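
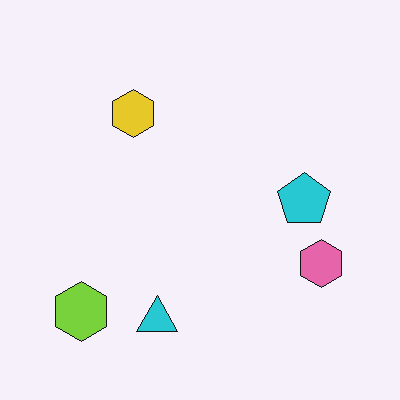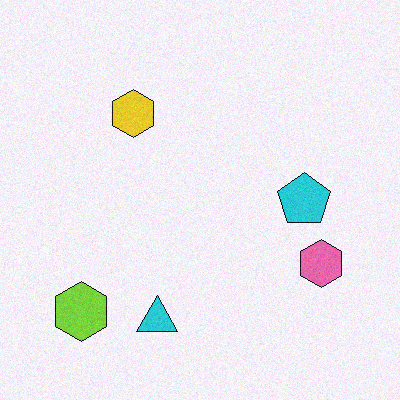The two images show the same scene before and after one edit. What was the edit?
The second image is the first degraded with subtle gaussian noise.

Random speckle covers the whole image, including the flat background.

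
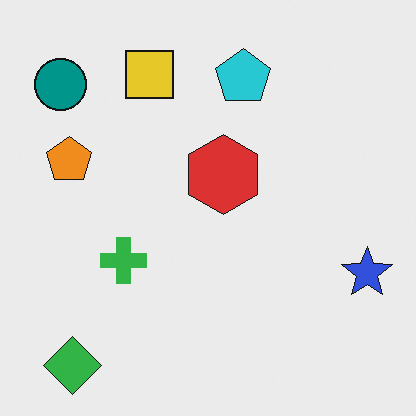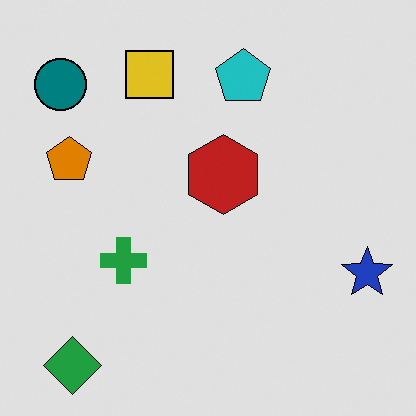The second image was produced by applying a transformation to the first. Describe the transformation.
It was moderately posterized.

Each flat color has snapped to a coarser quantized level — most visibly, the near-white background has dropped to a flat grey.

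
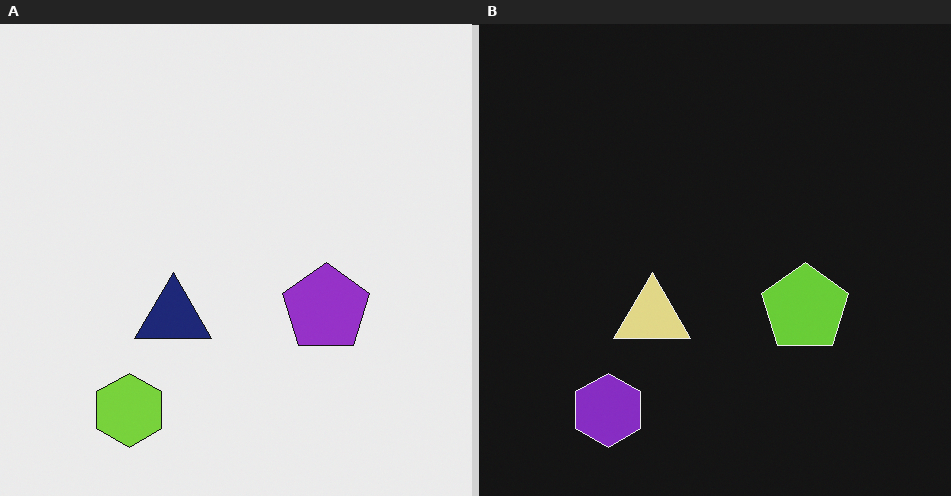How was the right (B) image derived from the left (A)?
The transformation is: color-inverted (negative).

The light background has become dark and every shape's color is its complement — a photographic negative.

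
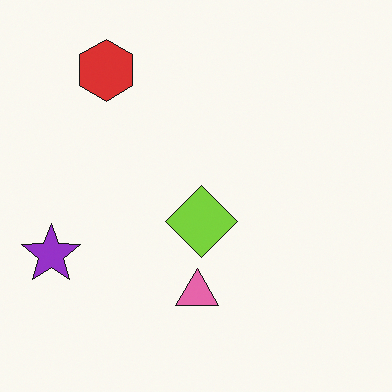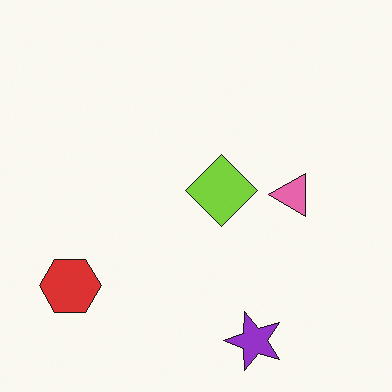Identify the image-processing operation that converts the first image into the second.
The image was rotated 90° counter-clockwise.

The purple star sits in the left of the first image and the bottom of the second — consistent with a whole-image 90° counter-clockwise rotation.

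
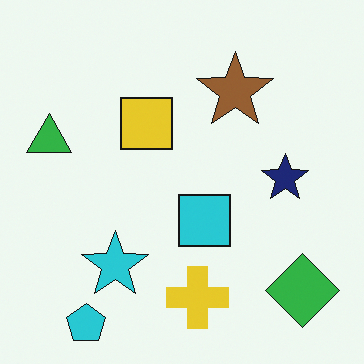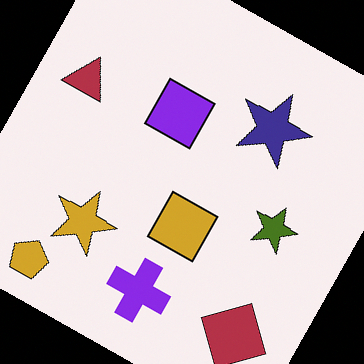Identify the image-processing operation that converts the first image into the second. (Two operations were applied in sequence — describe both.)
Hue-shifted through roughly half the color wheel, then rotated clockwise by a moderate amount.

Every shape's color has rotated by the same amount around the hue wheel — a uniform hue shift. Every shape is tilted by the same angle and the image corners show triangular fill wedges — a whole-image rotation by a non-right angle.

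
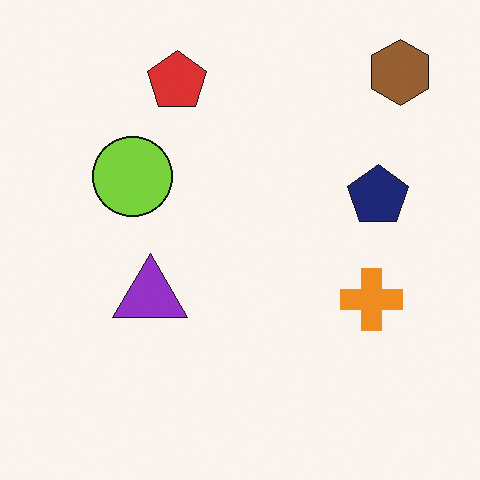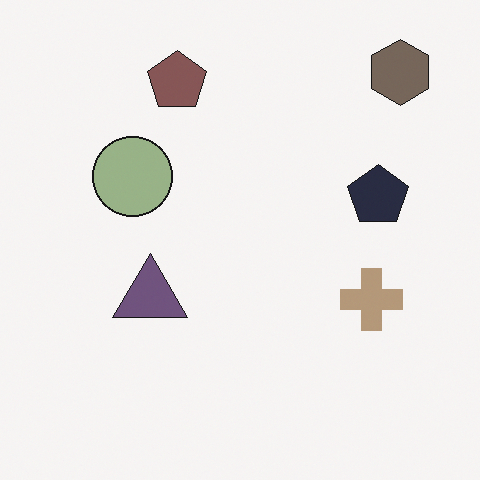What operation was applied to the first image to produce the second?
It was made much more muted (saturation change).

All colors are more muted and greyish — a global saturation change.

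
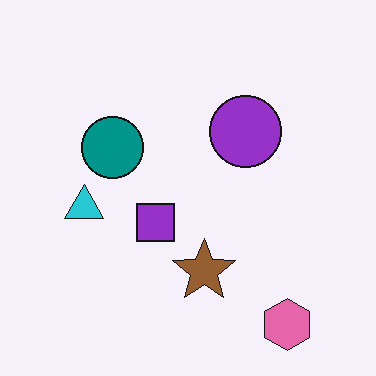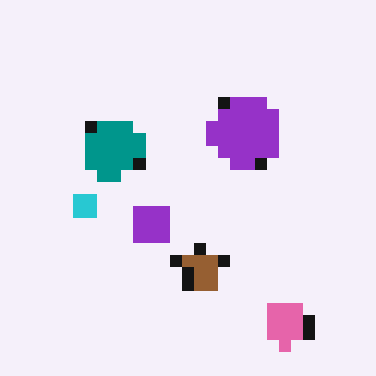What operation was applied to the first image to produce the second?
This is the original image heavily pixelated into large blocks.

Shapes are reduced to large square blocks; fine edges and outlines are lost — a downscale-then-upscale (mosaic) effect.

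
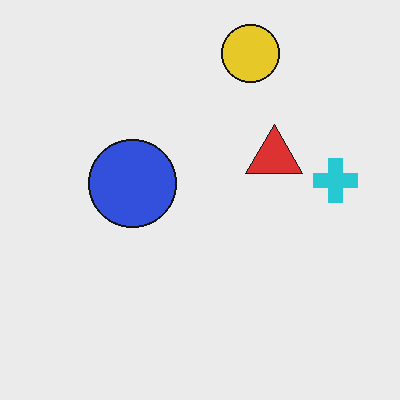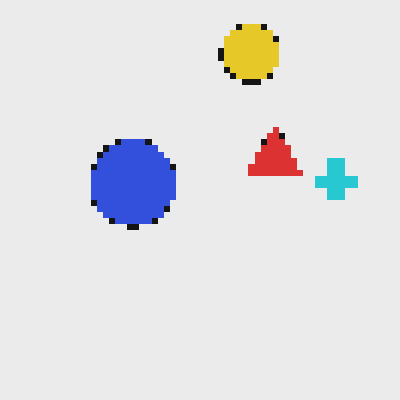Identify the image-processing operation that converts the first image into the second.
This is the original image pixelated into visible square blocks.

Shapes are reduced to large square blocks; fine edges and outlines are lost — a downscale-then-upscale (mosaic) effect.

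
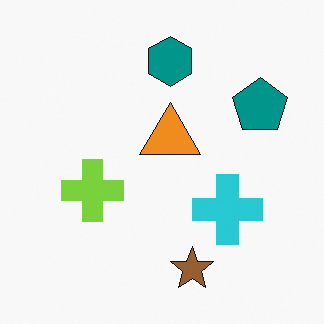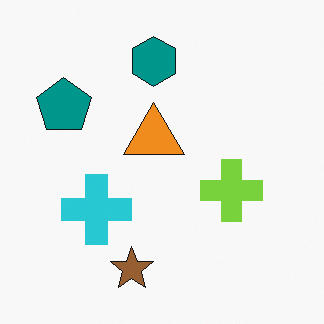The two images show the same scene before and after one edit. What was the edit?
This is the original image flipped horizontally (left ↔ right).

The teal pentagon is in the top-right of the first image and the top-left of the second — shapes on opposite sides of the vertical midline have swapped in a mirror flip.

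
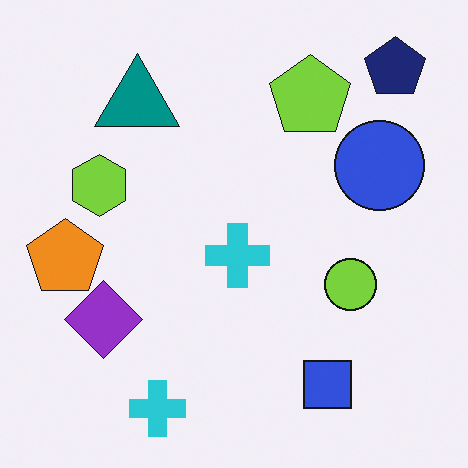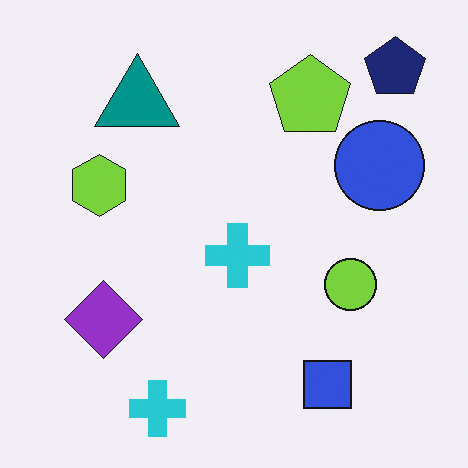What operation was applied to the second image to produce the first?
The first image is the second overlaid with an additional orange pentagon.

An orange pentagon appears in the first image that is absent from the second.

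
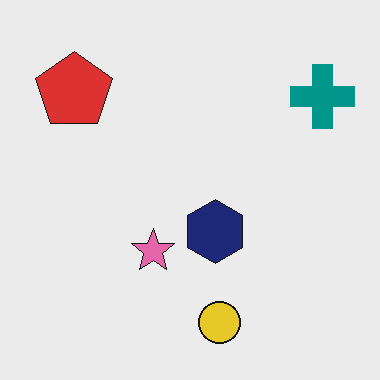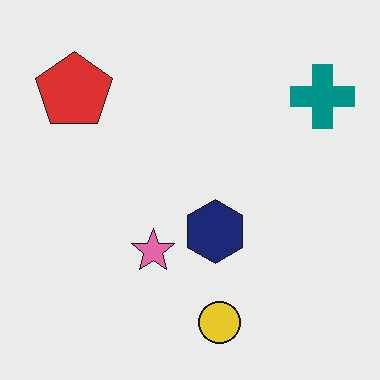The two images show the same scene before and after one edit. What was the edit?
This is the original image given moderate JPEG compression.

Blocky 8×8 compression artifacts appear around shape edges and the flat background shows ringing — characteristic JPEG degradation.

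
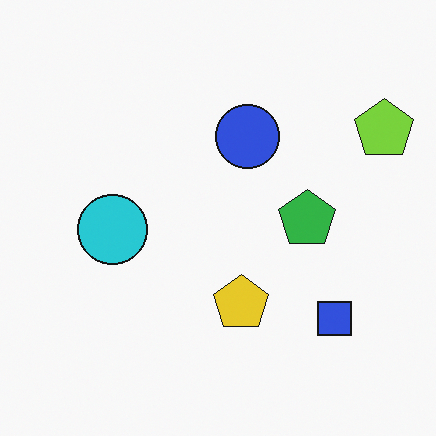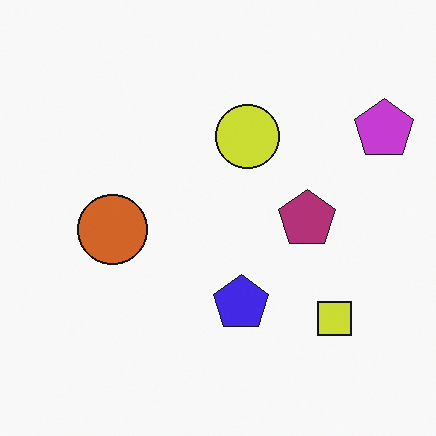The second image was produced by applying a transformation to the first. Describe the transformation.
Hue-shifted by a large amount.

Every shape's color has rotated by the same amount around the hue wheel — a uniform hue shift.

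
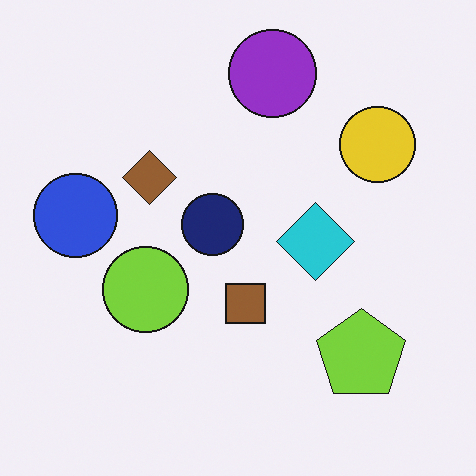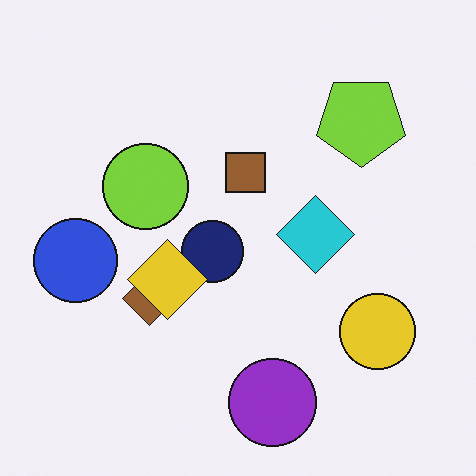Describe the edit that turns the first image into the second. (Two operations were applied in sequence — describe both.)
The second image is the first flipped vertically (top ↔ bottom), then overlaid with an additional yellow diamond.

The purple circle is in the top of the first image and the bottom of the second — shapes on opposite sides of the horizontal midline have swapped in a mirror flip. A yellow diamond appears in the second image that is absent from the first.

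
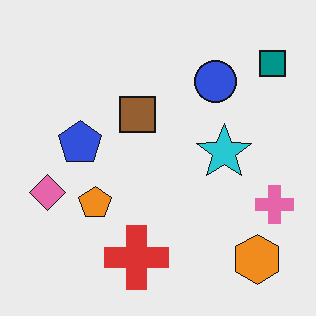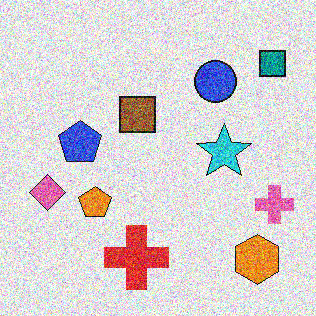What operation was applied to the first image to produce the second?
The transformation is: degraded with a thick layer of grain.

Random speckle covers the whole image, including the flat background.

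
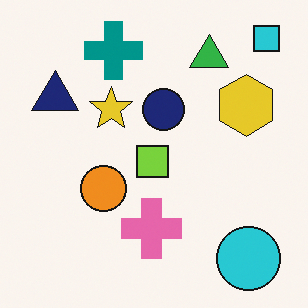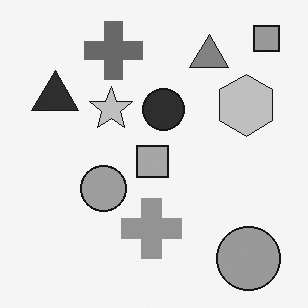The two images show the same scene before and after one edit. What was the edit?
The image was converted to grayscale.

All color is removed — every shape is now a shade of grey.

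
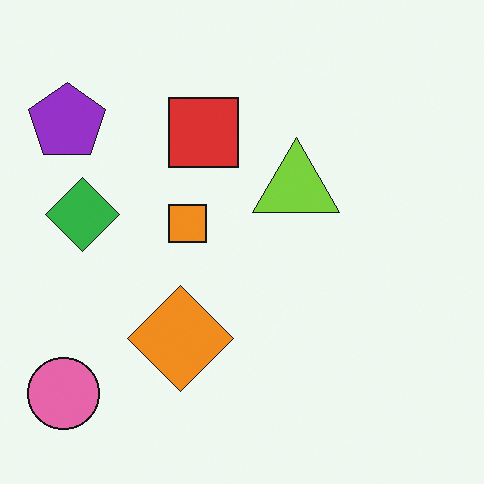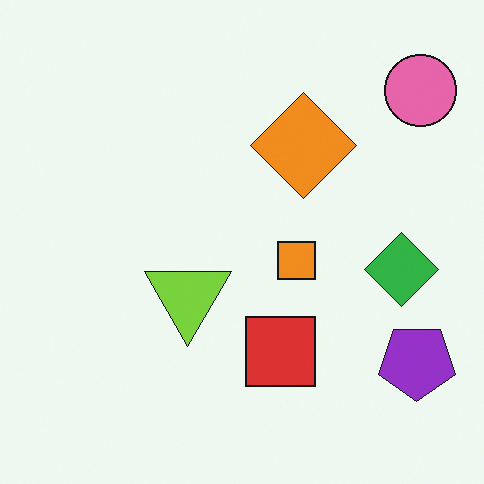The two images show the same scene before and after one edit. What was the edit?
The image was rotated 180°.

The pink circle sits in the bottom-left of the first image and the top-right of the second — consistent with a whole-image 180° rotation.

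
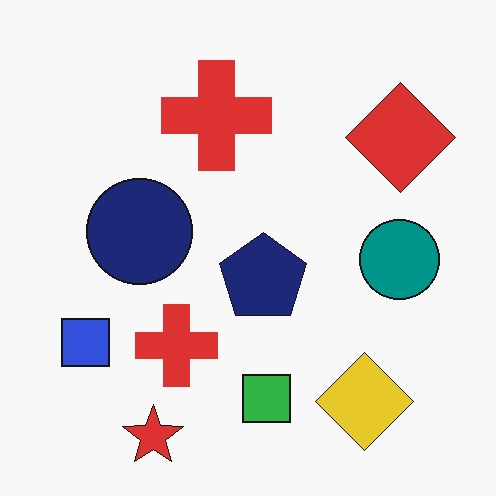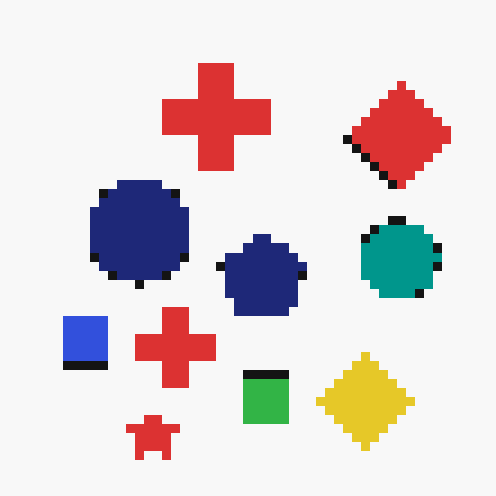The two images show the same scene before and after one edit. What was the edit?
The transformation is: coarsely pixelated.

Shapes are reduced to large square blocks; fine edges and outlines are lost — a downscale-then-upscale (mosaic) effect.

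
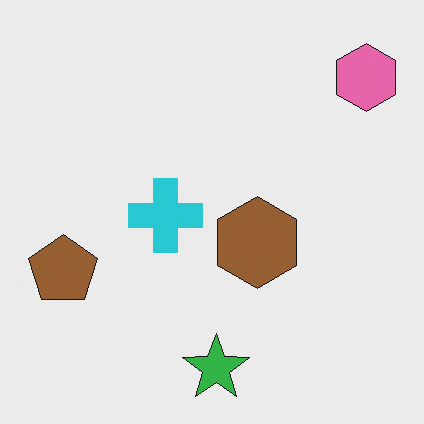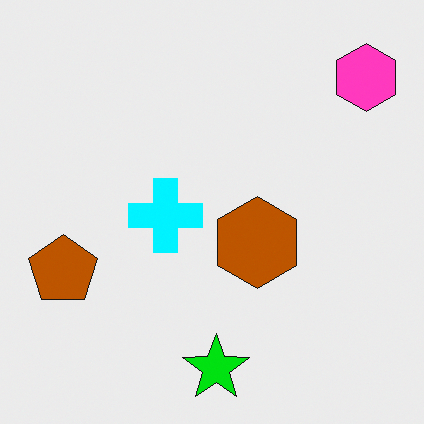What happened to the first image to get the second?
The second image is the first made much more vivid (saturation change).

All colors are more vivid — a global saturation change.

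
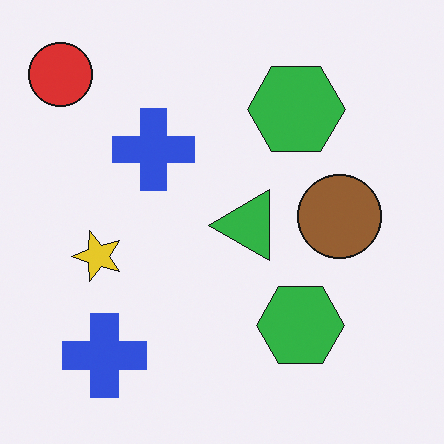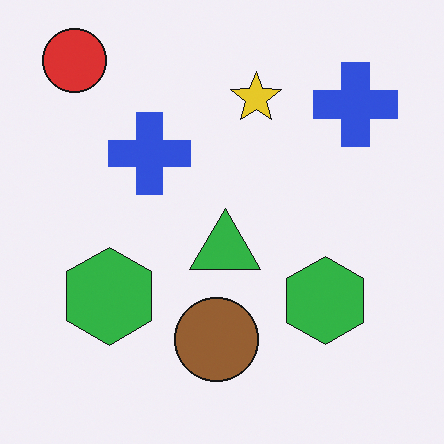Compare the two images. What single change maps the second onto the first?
It was transposed (reflected across the top-left ↔ bottom-right diagonal).

Shapes have swapped their row and column positions — what was in the top-right is now in the bottom-left — a diagonal reflection.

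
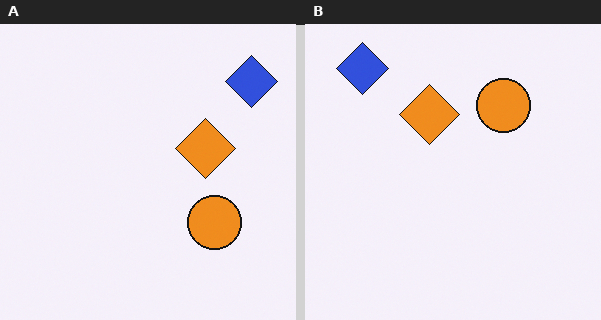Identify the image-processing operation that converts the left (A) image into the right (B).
It was rotated 90° counter-clockwise.

The blue diamond sits in the top-right of the left (A) image and the top-left of the right (B) — consistent with a whole-image 90° counter-clockwise rotation.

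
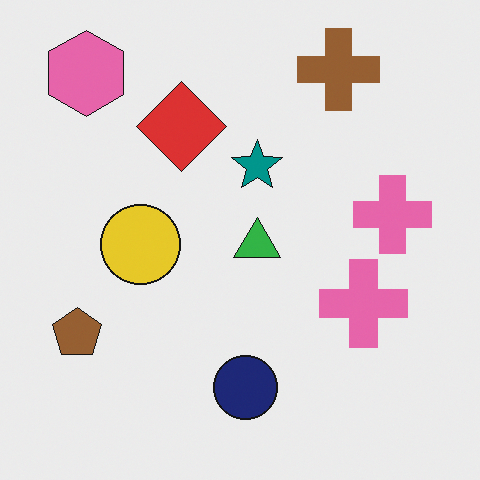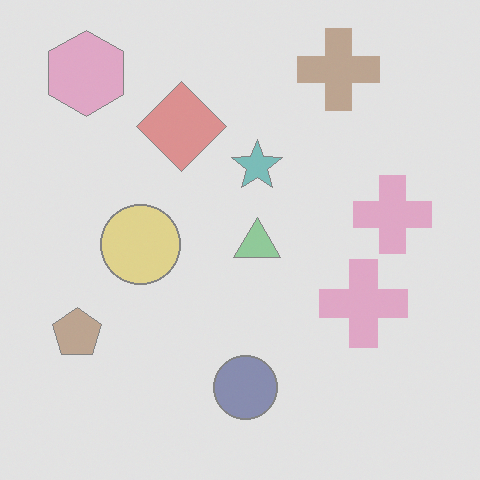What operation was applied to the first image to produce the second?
The image was washed out (contrast reduced).

Tones are pushed toward mid-grey across the whole image — a global contrast change.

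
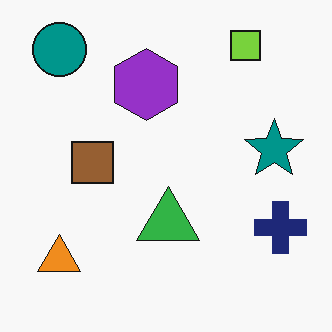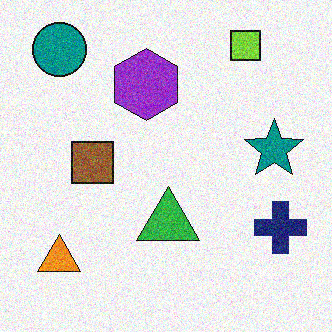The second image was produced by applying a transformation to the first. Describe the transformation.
Degraded with moderate additive noise.

Random speckle covers the whole image, including the flat background.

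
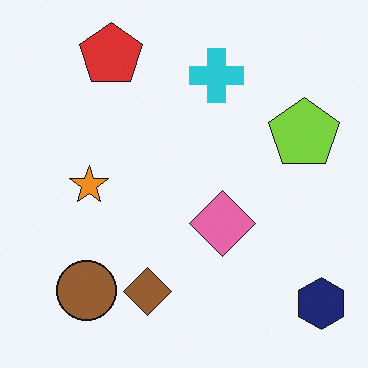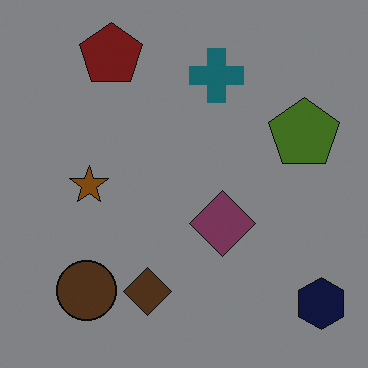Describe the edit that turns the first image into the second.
Darkened a lot.

Every pixel — background and shapes alike — is uniformly darkened.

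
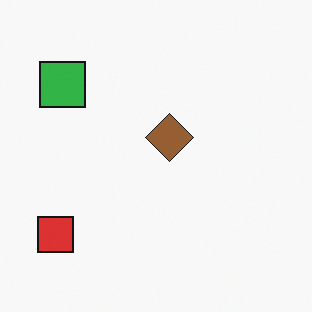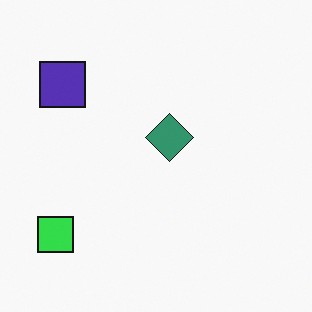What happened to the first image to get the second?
The second image is the first hue-shifted noticeably.

Every shape's color has rotated by the same amount around the hue wheel — a uniform hue shift.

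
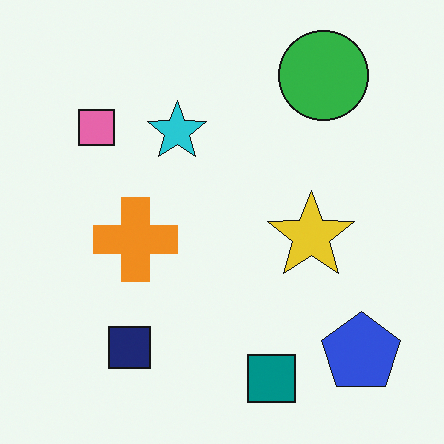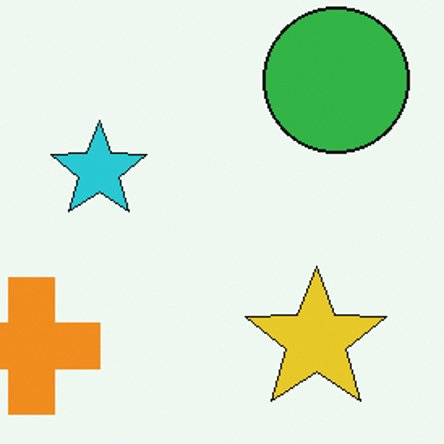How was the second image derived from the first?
This is the original image cropped tightly and scaled back up.

The visible shapes are larger and the field of view is narrower; shapes near the original edges may be partly or wholly outside the frame — a crop-and-rescale.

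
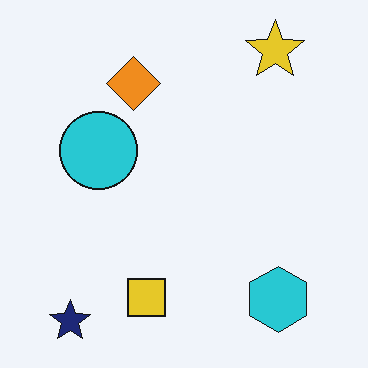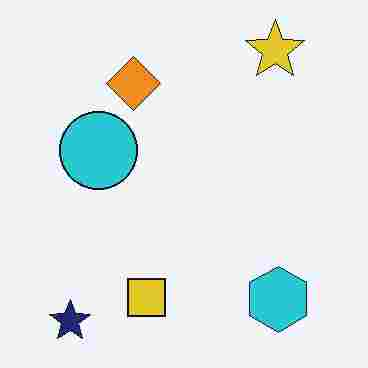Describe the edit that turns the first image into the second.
Heavily JPEG-compressed with obvious blocking artifacts.

Blocky 8×8 compression artifacts appear around shape edges and the flat background shows ringing — characteristic JPEG degradation.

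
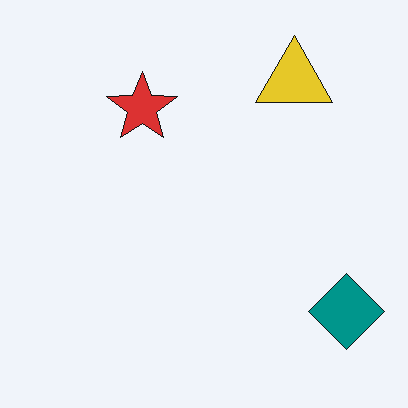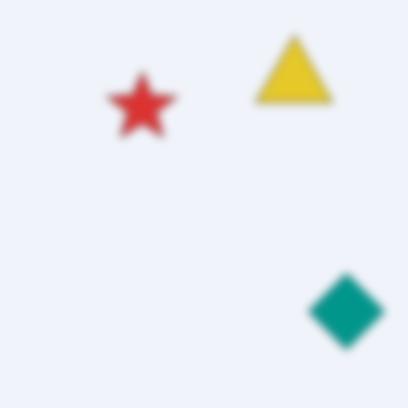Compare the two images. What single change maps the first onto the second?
This is the original image moderately blurred.

Shape edges and outlines are uniformly softened across the whole image.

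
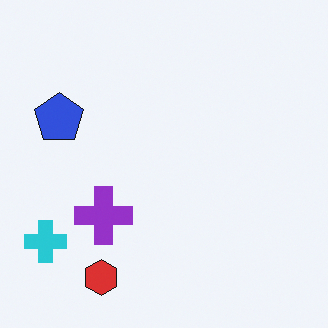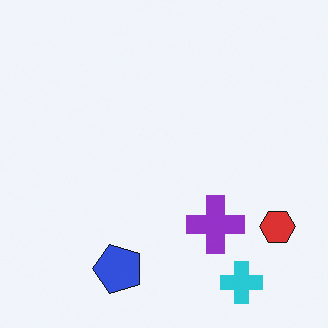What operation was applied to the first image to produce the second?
Rotated 90° counter-clockwise.

The cyan cross sits in the bottom-left of the first image and the bottom-right of the second — consistent with a whole-image 90° counter-clockwise rotation.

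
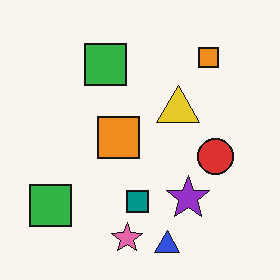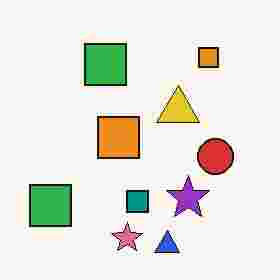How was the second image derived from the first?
The second image is the first degraded with heavy JPEG compression.

Blocky 8×8 compression artifacts appear around shape edges and the flat background shows ringing — characteristic JPEG degradation.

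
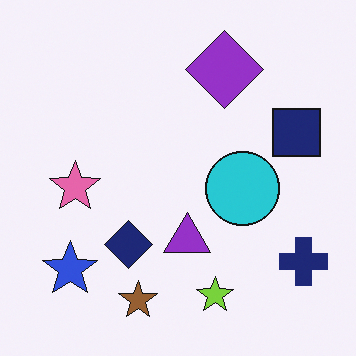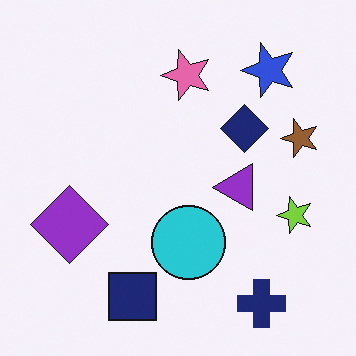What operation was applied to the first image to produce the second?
The second image is the first transposed (reflected across the top-left ↔ bottom-right diagonal).

Shapes have swapped their row and column positions — what was in the top-right is now in the bottom-left — a diagonal reflection.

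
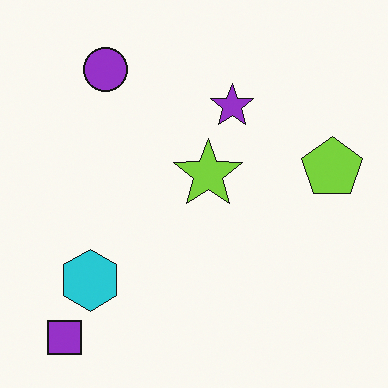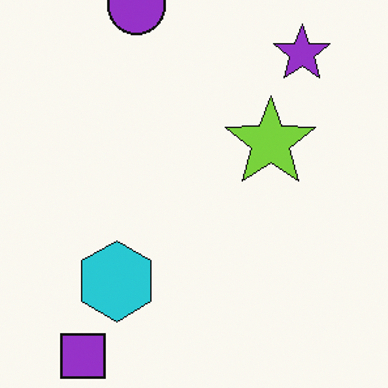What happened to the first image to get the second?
The second image is the first cropped to a modestly smaller region and rescaled.

The visible shapes are larger and the field of view is narrower; shapes near the original edges may be partly or wholly outside the frame — a crop-and-rescale.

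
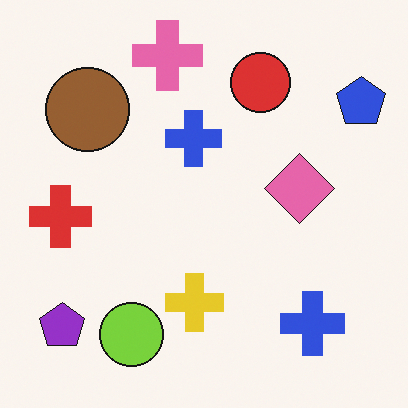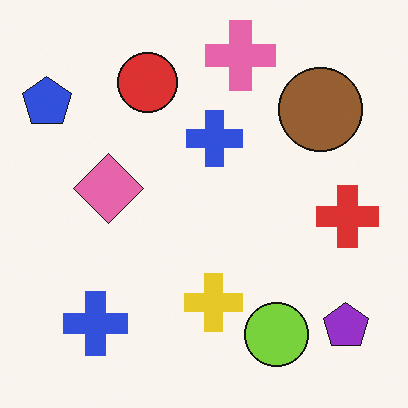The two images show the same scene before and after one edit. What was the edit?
It was flipped horizontally (left ↔ right).

The blue pentagon is in the top-right of the first image and the top-left of the second — shapes on opposite sides of the vertical midline have swapped in a mirror flip.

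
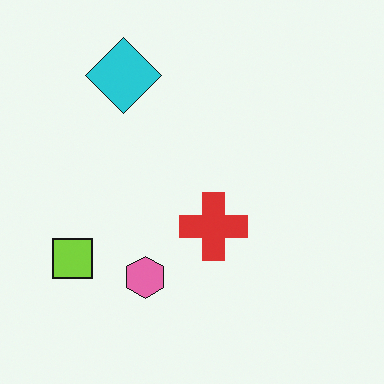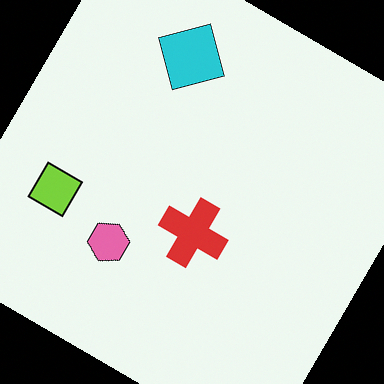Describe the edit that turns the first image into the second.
The second image is the first rotated clockwise by a large amount — several tens of degrees.

Every shape is tilted by the same angle and the image corners show triangular fill wedges — a whole-image rotation by a non-right angle.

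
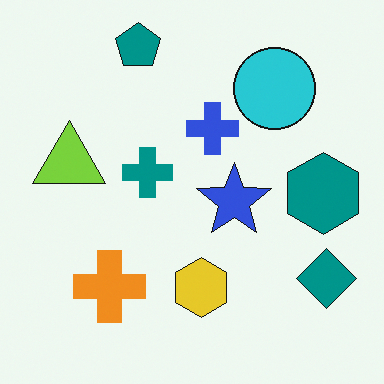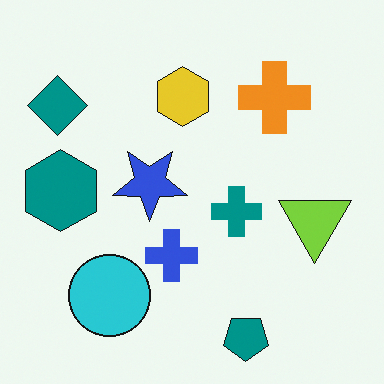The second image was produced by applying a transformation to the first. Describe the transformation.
The second image is the first rotated 180°.

The teal diamond sits in the bottom-right of the first image and the top-left of the second — consistent with a whole-image 180° rotation.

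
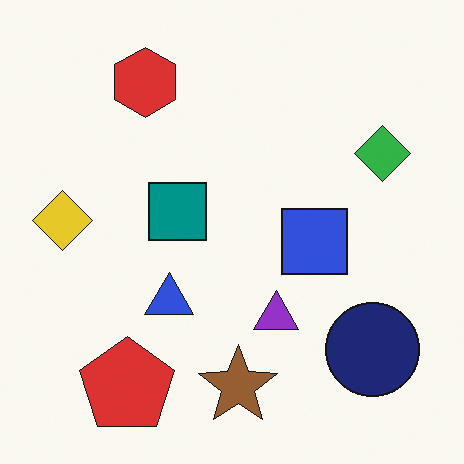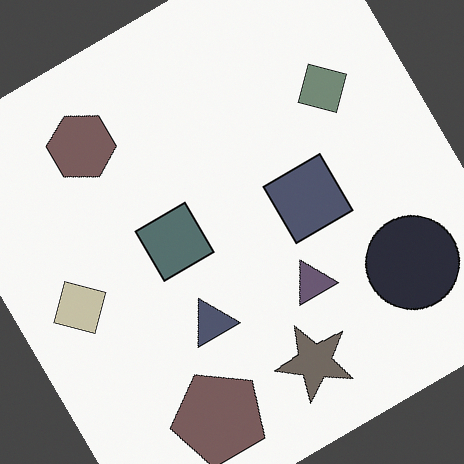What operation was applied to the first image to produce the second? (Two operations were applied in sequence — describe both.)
Rotated counter-clockwise by a large amount — several tens of degrees, then made much more muted (saturation change).

Every shape is tilted by the same angle and the image corners show triangular fill wedges — a whole-image rotation by a non-right angle. All colors are more muted and greyish — a global saturation change.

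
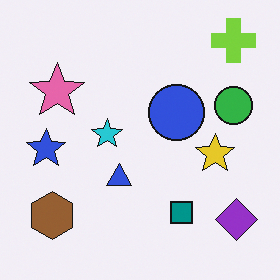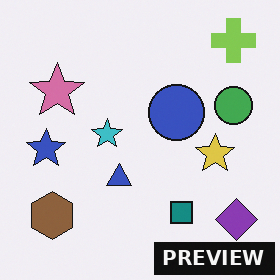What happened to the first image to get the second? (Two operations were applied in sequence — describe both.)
Slightly desaturated, then watermarked with the text "PREVIEW" in the lower-right corner.

All colors are more muted and greyish — a global saturation change. A dark label reading "PREVIEW" appears in the lower-right corner.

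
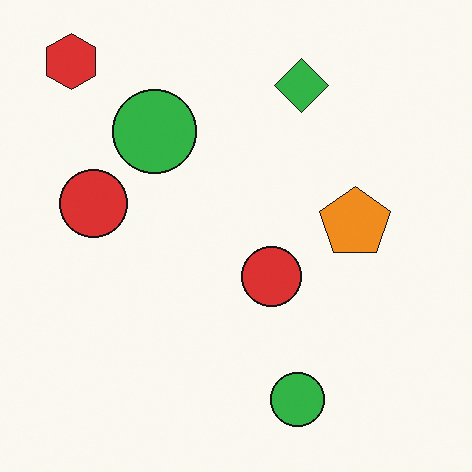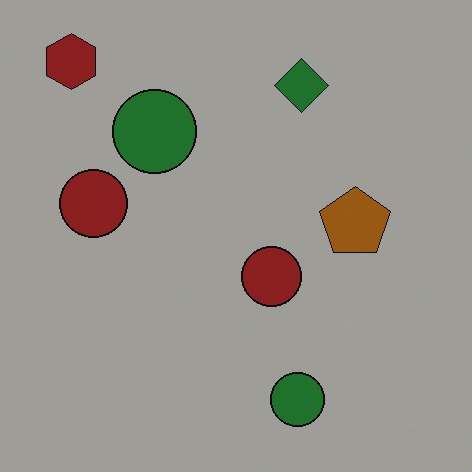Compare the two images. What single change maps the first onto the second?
The image was substantially darkened.

Every pixel — background and shapes alike — is uniformly darkened.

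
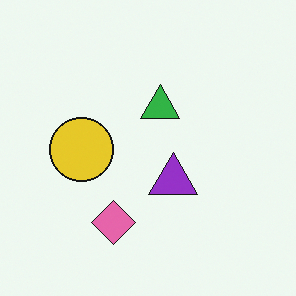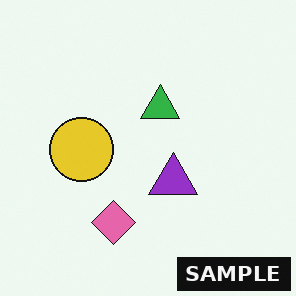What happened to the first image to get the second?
It was watermarked with the text "SAMPLE" in the lower-right corner.

A dark label reading "SAMPLE" appears in the lower-right corner.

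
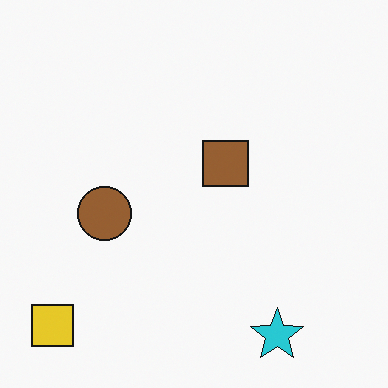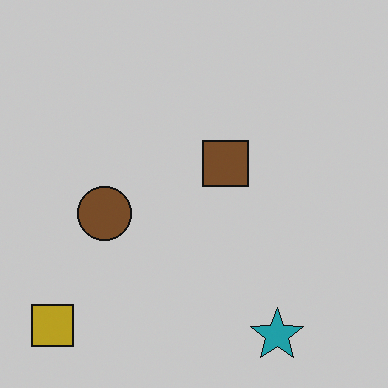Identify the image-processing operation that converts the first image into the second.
Slightly darkened.

Every pixel — background and shapes alike — is uniformly darkened.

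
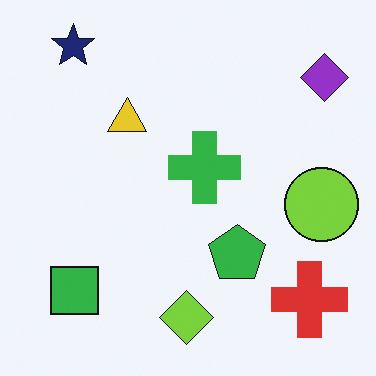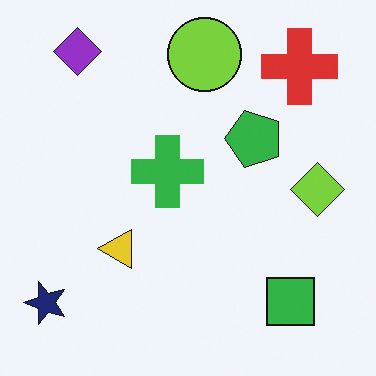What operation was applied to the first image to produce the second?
Rotated 90° counter-clockwise.

The navy star sits in the top-left of the first image and the bottom-left of the second — consistent with a whole-image 90° counter-clockwise rotation.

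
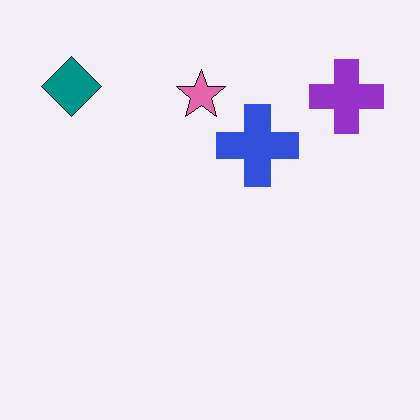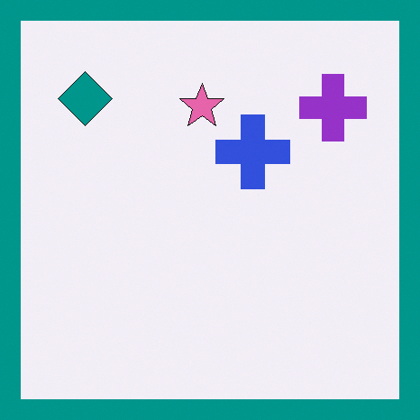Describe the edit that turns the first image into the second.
The second image is the first framed with a teal border.

A solid teal frame runs around the edge of the second image, with the content slightly shrunk inside it.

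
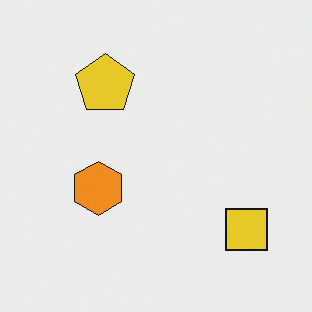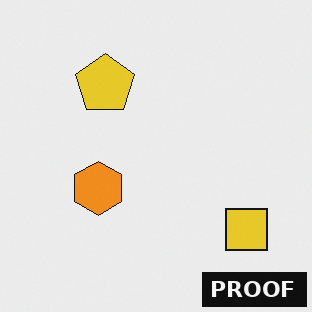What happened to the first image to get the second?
The second image is the first watermarked with the text "PROOF" in the lower-right corner.

A dark label reading "PROOF" appears in the lower-right corner.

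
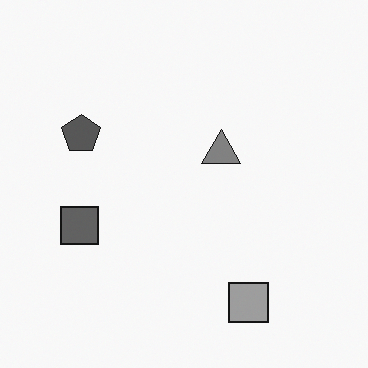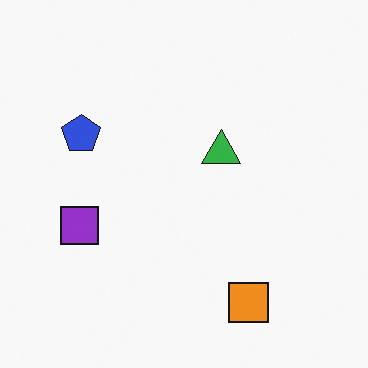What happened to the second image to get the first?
The first image is the second converted to grayscale.

All color is removed — every shape is now a shade of grey.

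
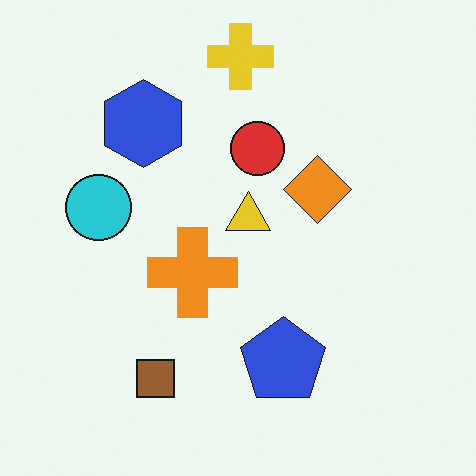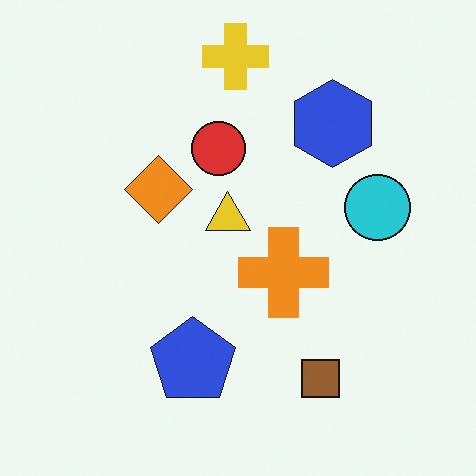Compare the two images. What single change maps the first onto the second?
The image was flipped horizontally (left ↔ right).

The cyan circle is in the left of the first image and the right of the second — shapes on opposite sides of the vertical midline have swapped in a mirror flip.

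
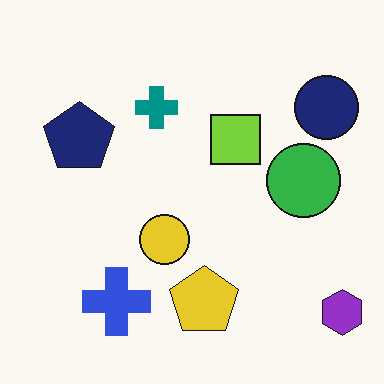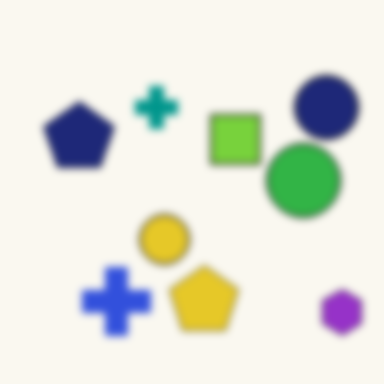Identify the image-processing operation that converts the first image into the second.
It was moderately blurred.

Shape edges and outlines are uniformly softened across the whole image.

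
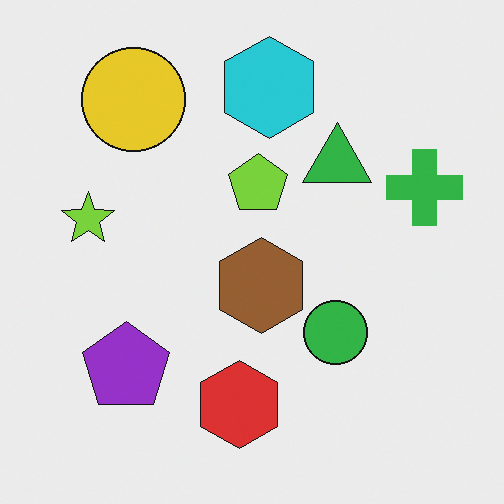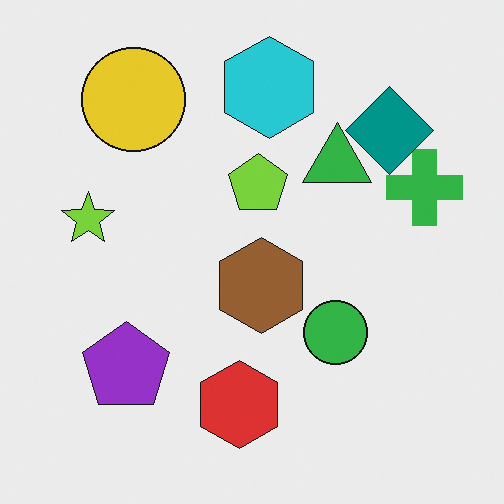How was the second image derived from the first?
The second image is the first overlaid with an additional teal diamond.

A teal diamond appears in the second image that is absent from the first.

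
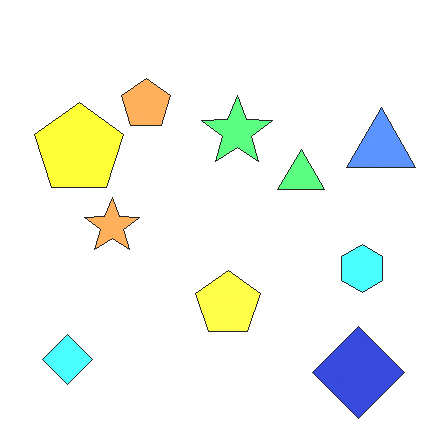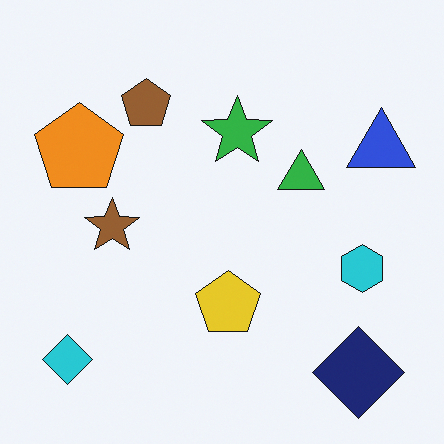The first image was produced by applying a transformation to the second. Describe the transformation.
The image was noticeably brightened.

Every pixel — background and shapes alike — is uniformly brightened.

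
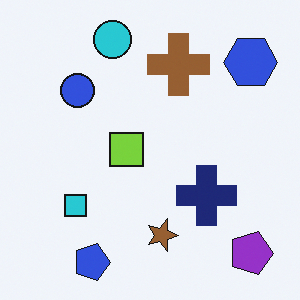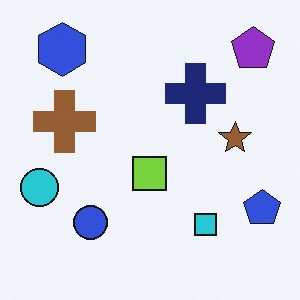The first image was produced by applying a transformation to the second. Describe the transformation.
This is the original image rotated 90° clockwise.

The purple pentagon sits in the top-right of the second image and the bottom-right of the first — consistent with a whole-image 90° clockwise rotation.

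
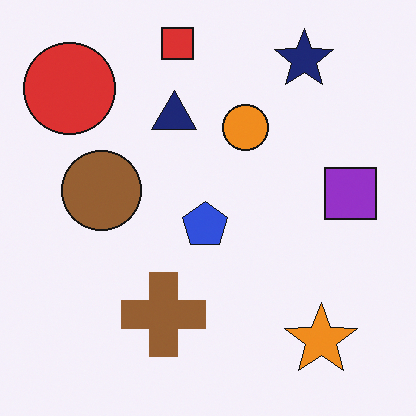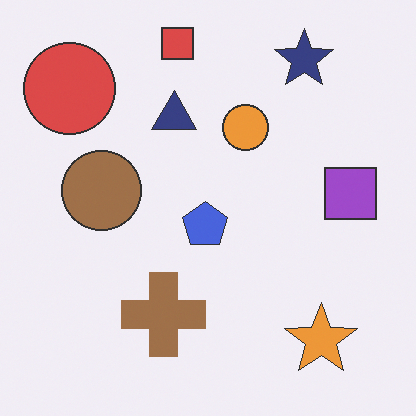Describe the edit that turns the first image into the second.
This is the original image given slightly reduced contrast.

Tones are pushed toward mid-grey across the whole image — a global contrast change.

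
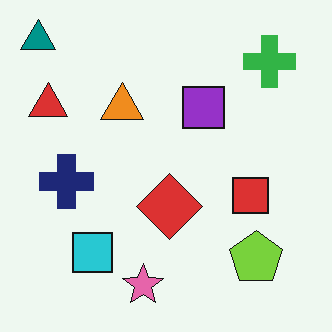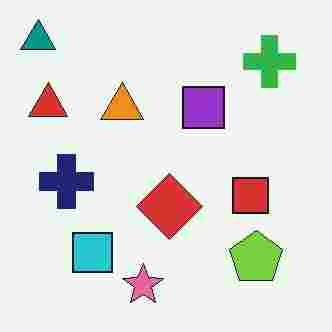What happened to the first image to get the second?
The image was heavily JPEG-compressed with obvious blocking artifacts.

Blocky 8×8 compression artifacts appear around shape edges and the flat background shows ringing — characteristic JPEG degradation.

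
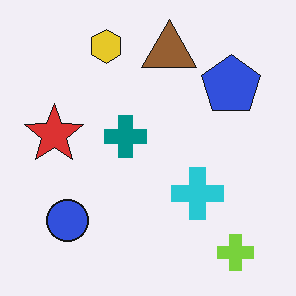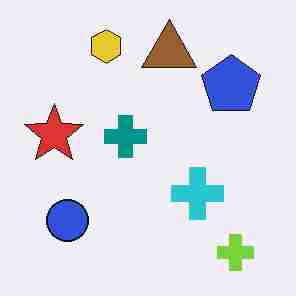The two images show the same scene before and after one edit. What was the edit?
The transformation is: degraded with heavy JPEG compression.

Blocky 8×8 compression artifacts appear around shape edges and the flat background shows ringing — characteristic JPEG degradation.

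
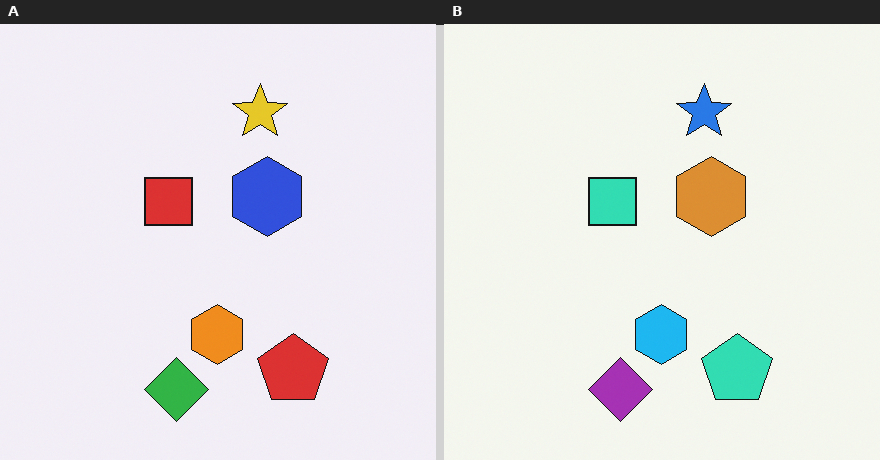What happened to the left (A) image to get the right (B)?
The right (B) image is the left (A) hue-shifted by a large amount.

Every shape's color has rotated by the same amount around the hue wheel — a uniform hue shift.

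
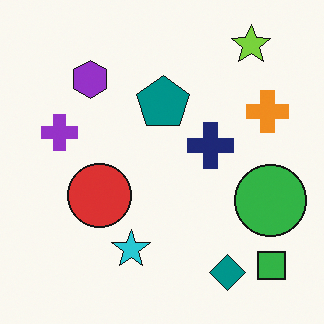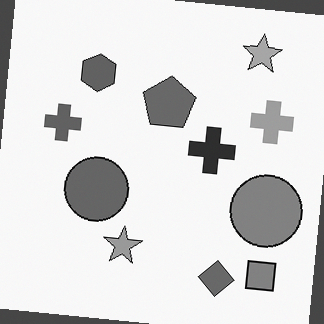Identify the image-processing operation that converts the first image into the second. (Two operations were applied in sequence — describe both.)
The second image is the first rotated clockwise by a slight angle, then converted to grayscale.

Every shape is tilted by the same angle and the image corners show triangular fill wedges — a whole-image rotation by a non-right angle. All color is removed — every shape is now a shade of grey.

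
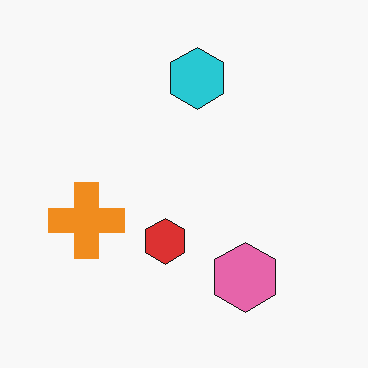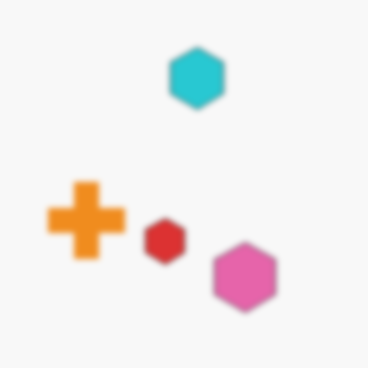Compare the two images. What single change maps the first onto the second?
The second image is the first noticeably gaussian-blurred.

Shape edges and outlines are uniformly softened across the whole image.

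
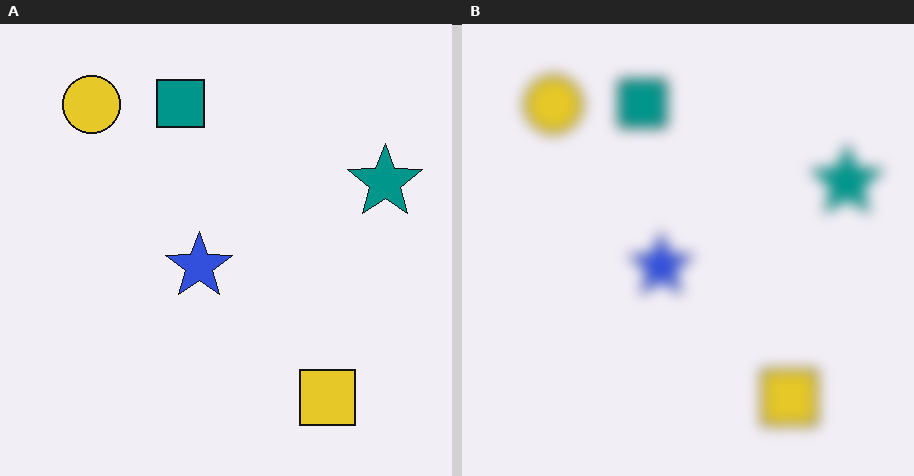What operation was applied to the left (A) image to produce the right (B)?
The image was strongly gaussian-blurred.

Shape edges and outlines are uniformly softened across the whole image.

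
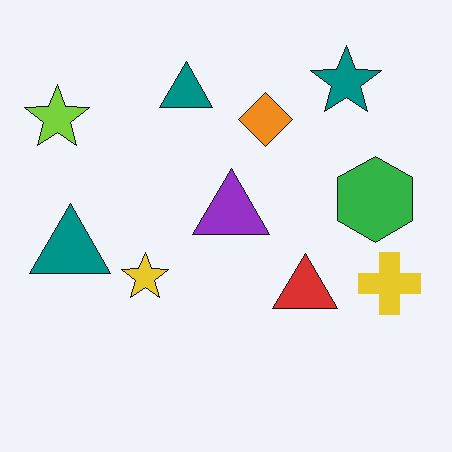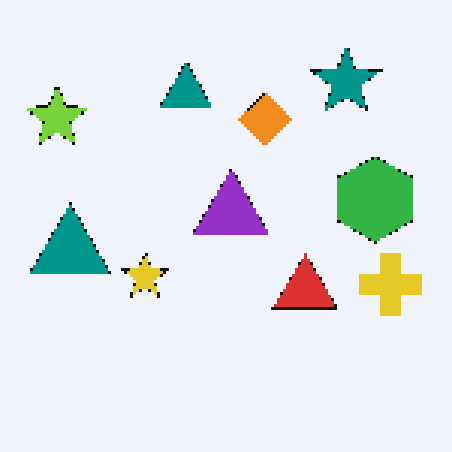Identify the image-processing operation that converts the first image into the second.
The second image is the first lightly pixelated (a mild mosaic effect).

Shapes are reduced to large square blocks; fine edges and outlines are lost — a downscale-then-upscale (mosaic) effect.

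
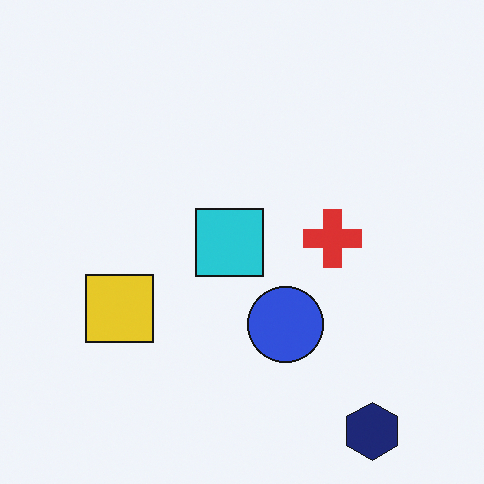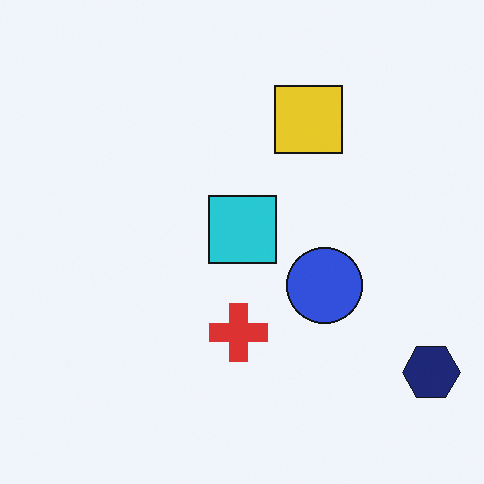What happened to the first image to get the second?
The second image is the first transposed (reflected across the top-left ↔ bottom-right diagonal).

Shapes have swapped their row and column positions — what was in the top-right is now in the bottom-left — a diagonal reflection.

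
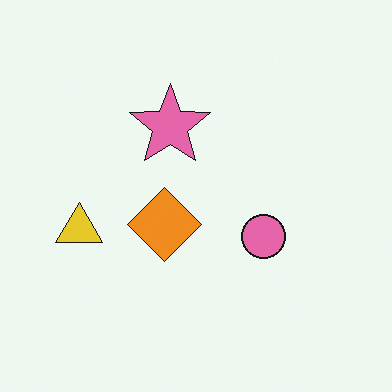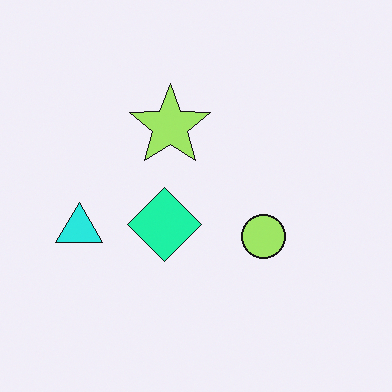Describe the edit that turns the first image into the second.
Hue-shifted by a moderate amount.

Every shape's color has rotated by the same amount around the hue wheel — a uniform hue shift.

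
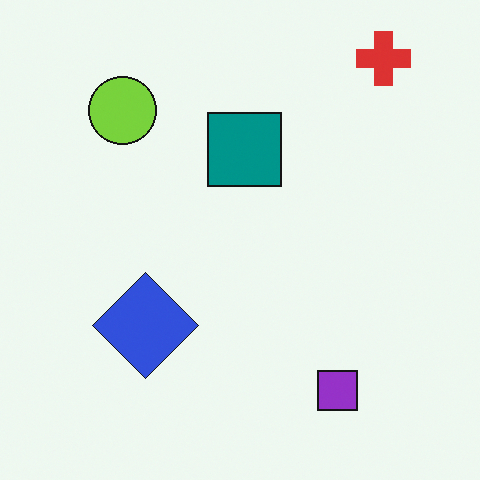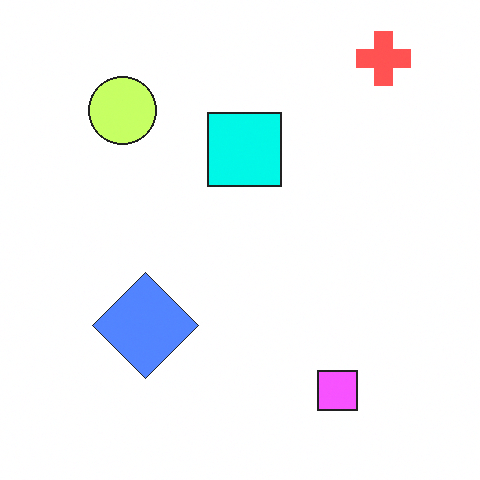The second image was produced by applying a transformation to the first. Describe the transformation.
The second image is the first noticeably brightened.

Every pixel — background and shapes alike — is uniformly brightened.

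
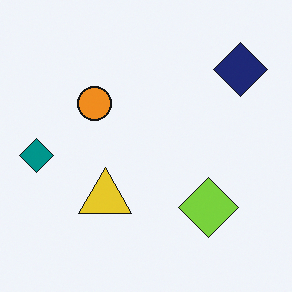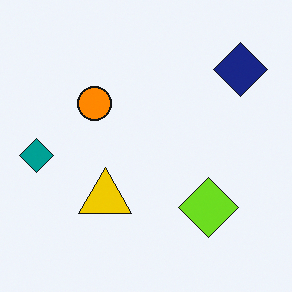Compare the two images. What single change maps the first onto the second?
This is the original image slightly oversaturated.

All colors are more vivid — a global saturation change.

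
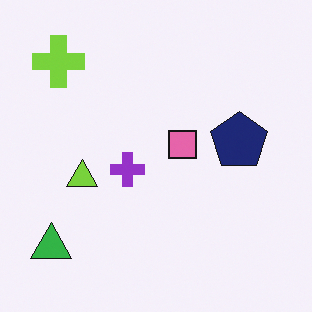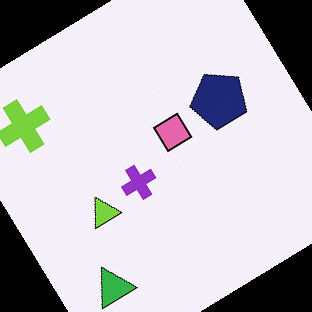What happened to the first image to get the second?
Rotated counter-clockwise by a large amount — several tens of degrees.

Every shape is tilted by the same angle and the image corners show triangular fill wedges — a whole-image rotation by a non-right angle.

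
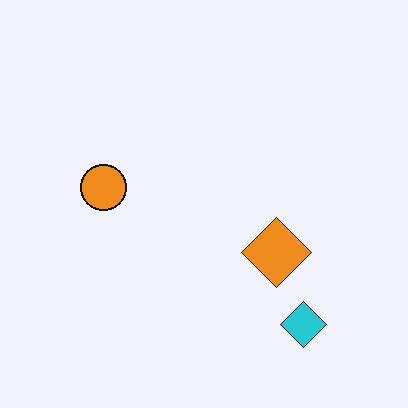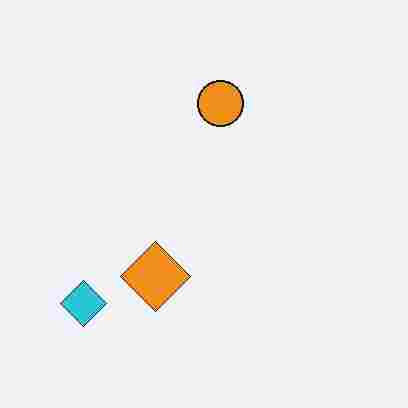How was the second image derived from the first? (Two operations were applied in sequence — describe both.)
The second image is the first rotated 90° clockwise, then heavily JPEG-compressed with obvious blocking artifacts.

The cyan diamond sits in the bottom-right of the first image and the bottom-left of the second — consistent with a whole-image 90° clockwise rotation. Blocky 8×8 compression artifacts appear around shape edges and the flat background shows ringing — characteristic JPEG degradation.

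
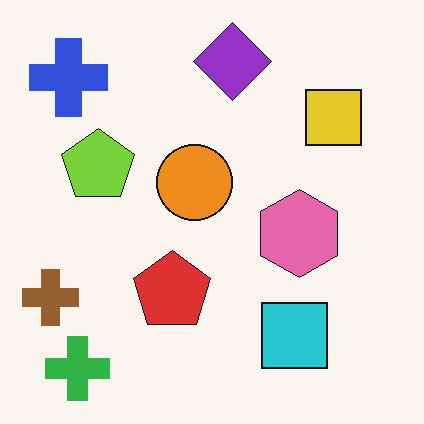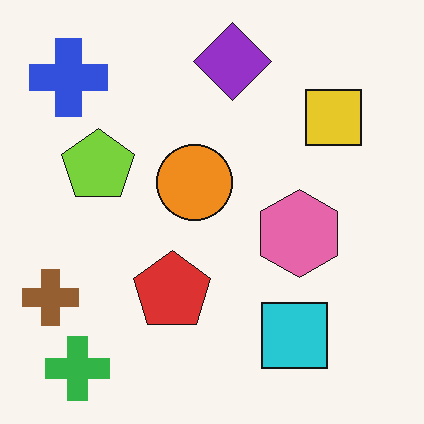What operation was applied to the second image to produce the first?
The first image is the second JPEG-compressed with visible artifacts.

Blocky 8×8 compression artifacts appear around shape edges and the flat background shows ringing — characteristic JPEG degradation.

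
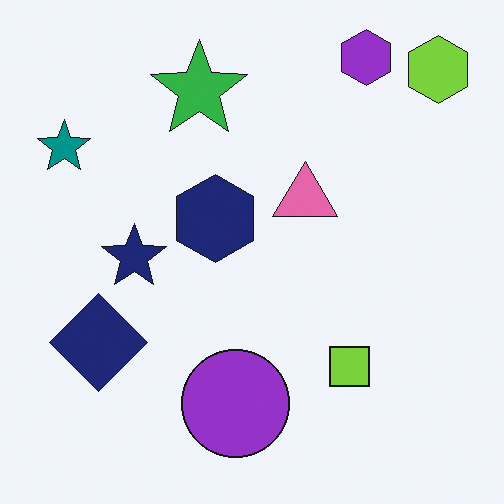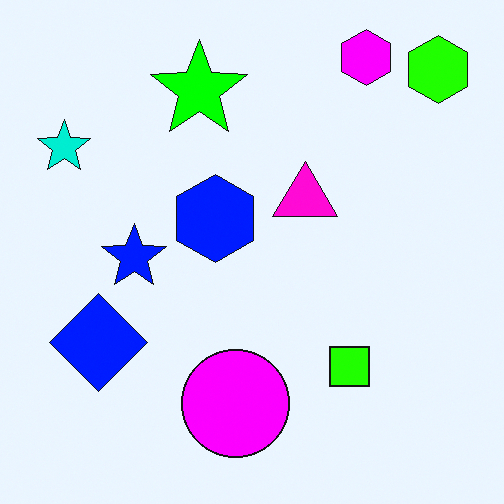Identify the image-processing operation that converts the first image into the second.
The image was made much more vivid (saturation change).

All colors are more vivid — a global saturation change.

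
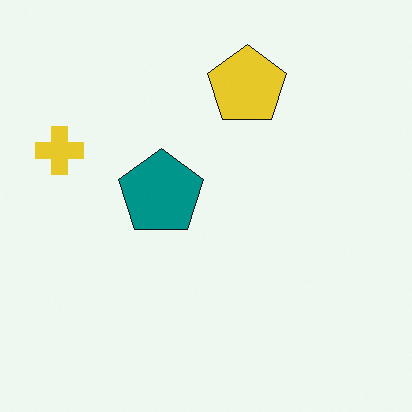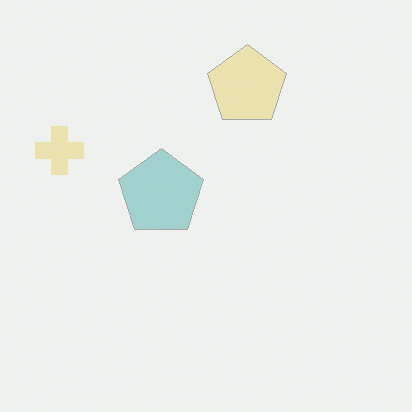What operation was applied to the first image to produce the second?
This is the original image given much lower contrast.

Tones are pushed toward mid-grey across the whole image — a global contrast change.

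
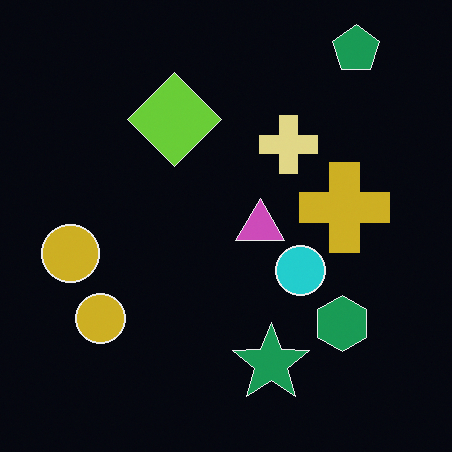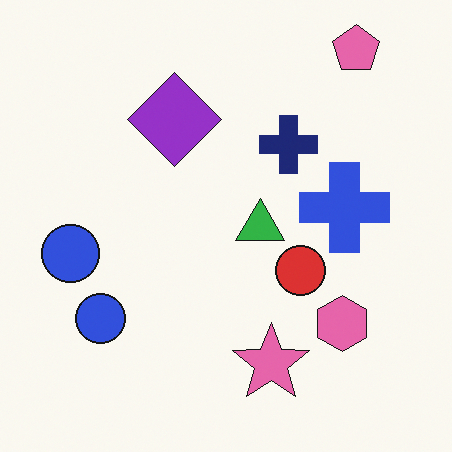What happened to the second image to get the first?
The transformation is: color-inverted (negative).

The light background has become dark and every shape's color is its complement — a photographic negative.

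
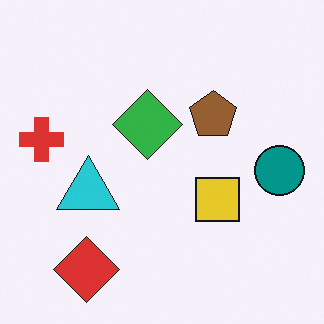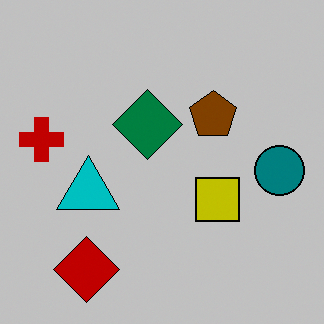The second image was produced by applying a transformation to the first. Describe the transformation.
Heavily posterized to just a handful of flat colors.

Each flat color has snapped to a coarser quantized level — most visibly, the near-white background has dropped to a flat grey.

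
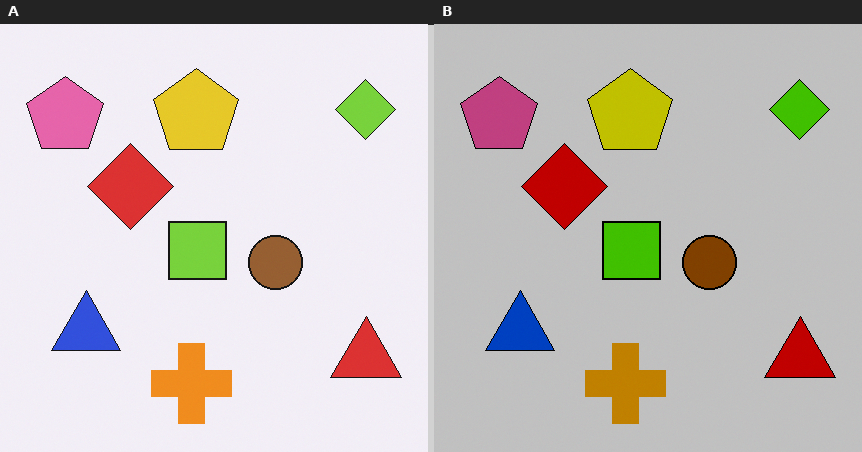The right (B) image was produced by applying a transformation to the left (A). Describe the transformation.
Aggressively posterized.

Each flat color has snapped to a coarser quantized level — most visibly, the near-white background has dropped to a flat grey.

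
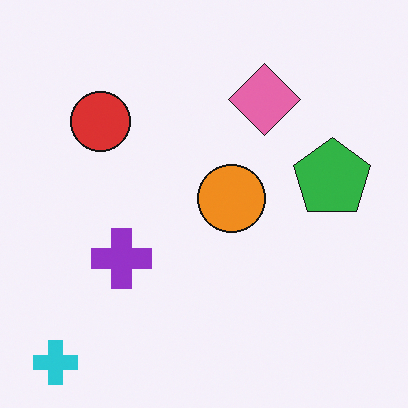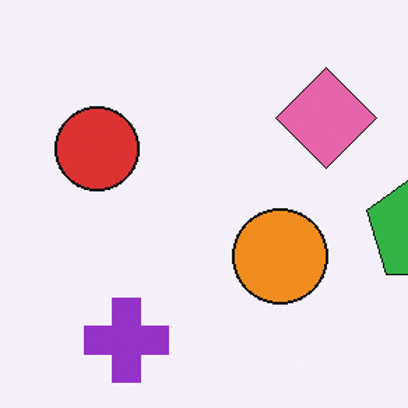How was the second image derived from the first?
This is the original image cropped slightly and scaled back up.

The visible shapes are larger and the field of view is narrower; shapes near the original edges may be partly or wholly outside the frame — a crop-and-rescale.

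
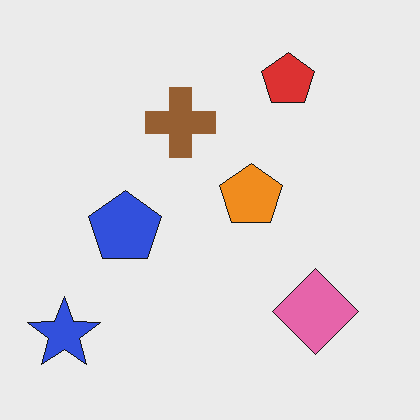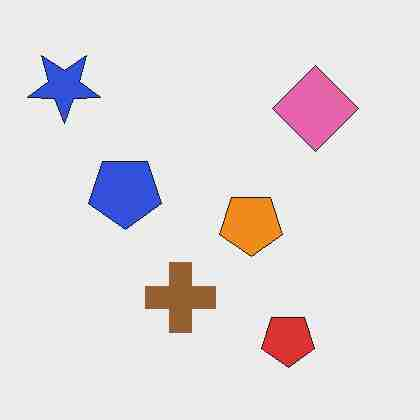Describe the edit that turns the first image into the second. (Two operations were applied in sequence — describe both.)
Flipped vertically (top ↔ bottom), then heavily JPEG-compressed with obvious blocking artifacts.

The red pentagon is in the top-right of the first image and the bottom-right of the second — shapes on opposite sides of the horizontal midline have swapped in a mirror flip. Blocky 8×8 compression artifacts appear around shape edges and the flat background shows ringing — characteristic JPEG degradation.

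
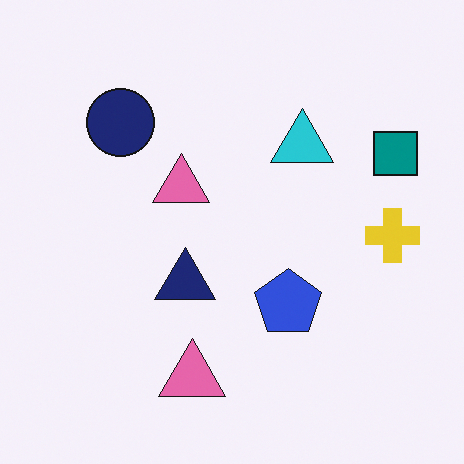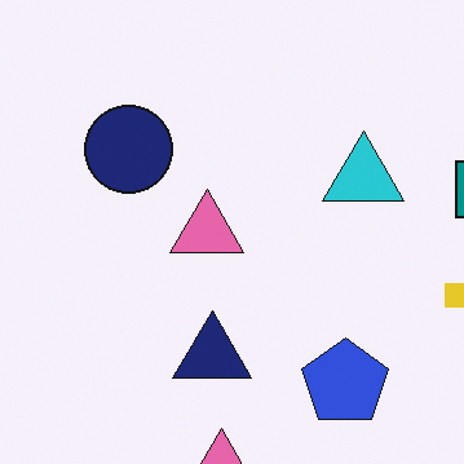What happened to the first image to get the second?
The image was cropped to a modestly smaller region and rescaled.

The visible shapes are larger and the field of view is narrower; shapes near the original edges may be partly or wholly outside the frame — a crop-and-rescale.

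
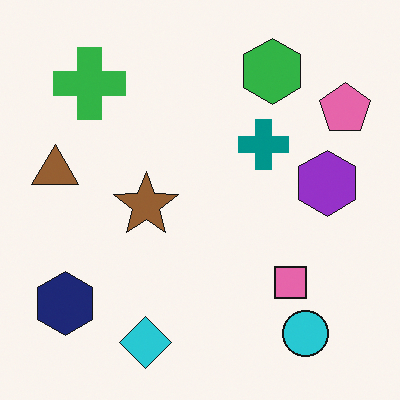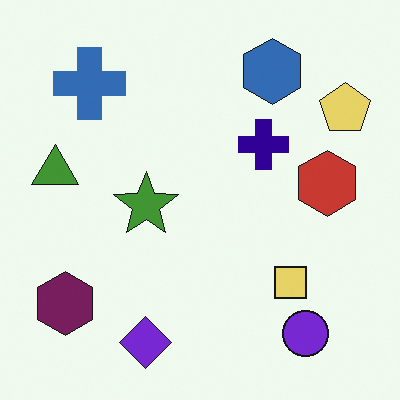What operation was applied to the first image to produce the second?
This is the original image hue-shifted through roughly a third of the color wheel.

Every shape's color has rotated by the same amount around the hue wheel — a uniform hue shift.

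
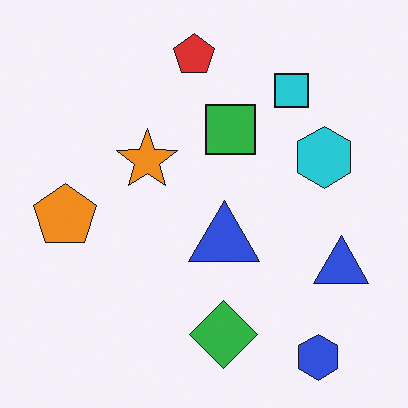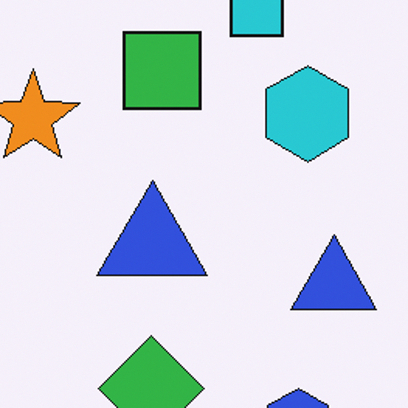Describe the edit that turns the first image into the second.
Cropped slightly and scaled back up.

The visible shapes are larger and the field of view is narrower; shapes near the original edges may be partly or wholly outside the frame — a crop-and-rescale.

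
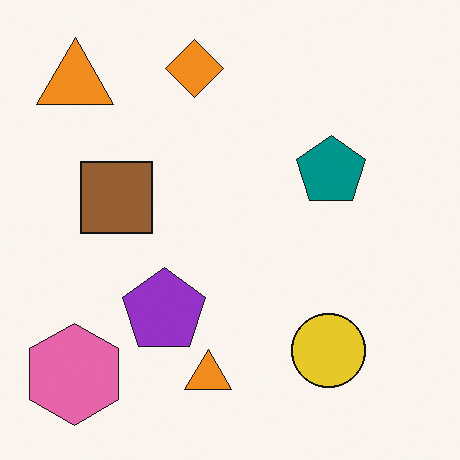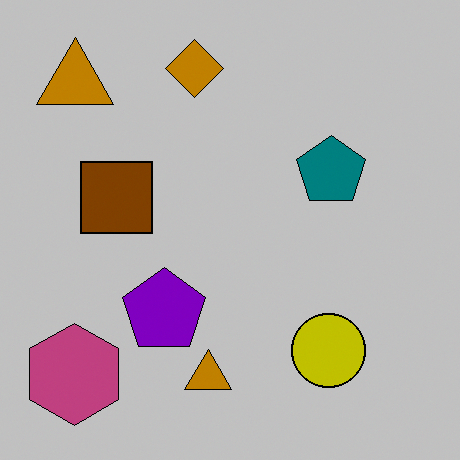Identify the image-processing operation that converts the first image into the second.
The second image is the first heavily posterized to just a handful of flat colors.

Each flat color has snapped to a coarser quantized level — most visibly, the near-white background has dropped to a flat grey.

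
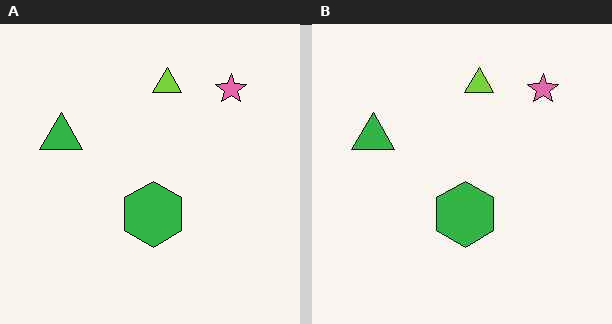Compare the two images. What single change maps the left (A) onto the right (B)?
This is the original image given moderate JPEG compression.

Blocky 8×8 compression artifacts appear around shape edges and the flat background shows ringing — characteristic JPEG degradation.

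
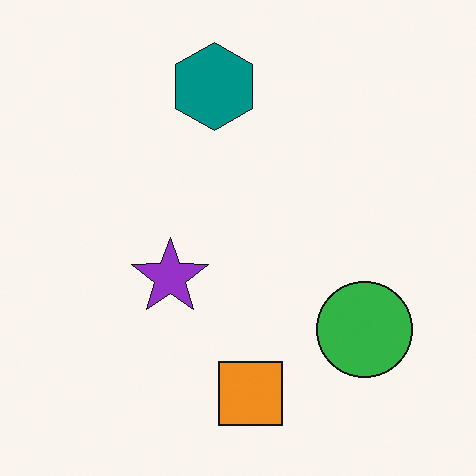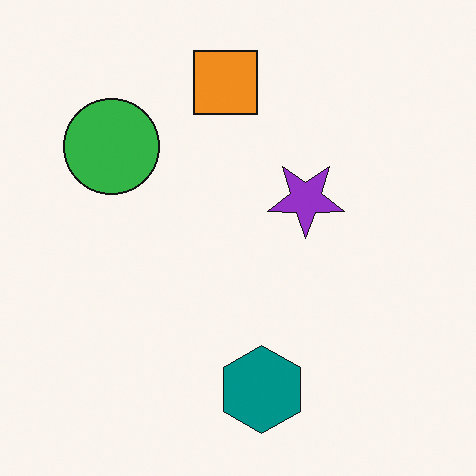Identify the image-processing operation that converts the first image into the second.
Rotated 180°.

The orange square sits in the bottom of the first image and the top of the second — consistent with a whole-image 180° rotation.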